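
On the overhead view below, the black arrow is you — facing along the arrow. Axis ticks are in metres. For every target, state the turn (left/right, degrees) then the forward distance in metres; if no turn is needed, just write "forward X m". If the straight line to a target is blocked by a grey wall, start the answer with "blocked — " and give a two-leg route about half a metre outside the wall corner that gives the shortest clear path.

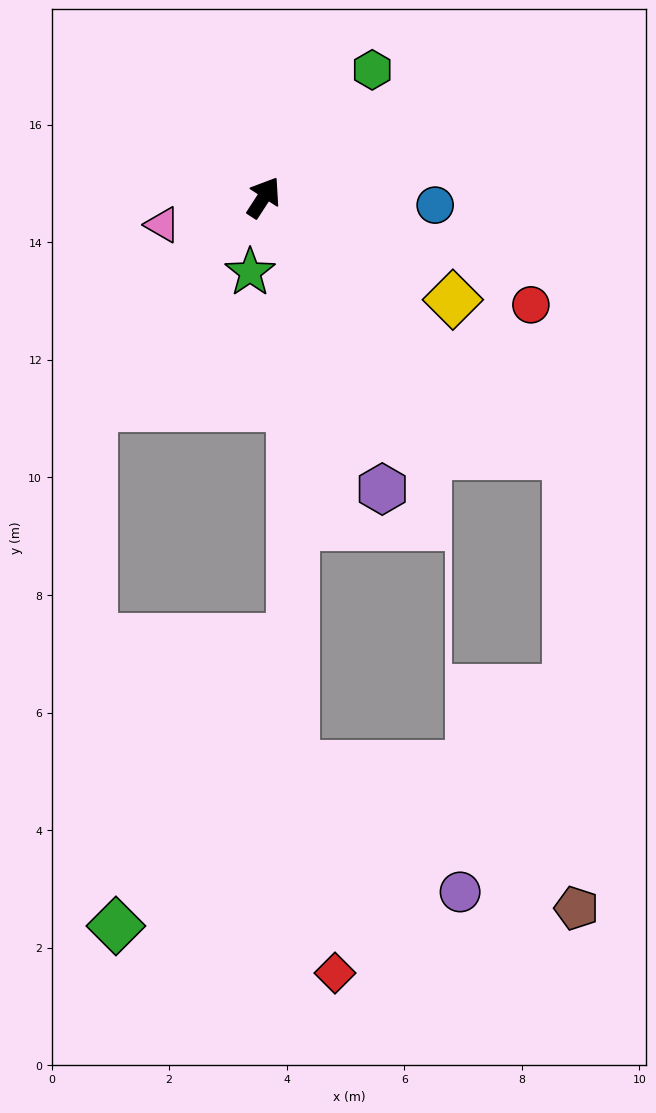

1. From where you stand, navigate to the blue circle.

turn right 60°, forward 2.9 m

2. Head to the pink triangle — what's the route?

turn left 138°, forward 1.8 m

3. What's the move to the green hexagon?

turn right 7°, forward 2.8 m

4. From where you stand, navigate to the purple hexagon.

turn right 125°, forward 5.4 m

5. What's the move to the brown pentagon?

blocked — turn right 97°, forward 6.8 m, then turn right 49°, forward 7.7 m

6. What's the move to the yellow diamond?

turn right 85°, forward 3.7 m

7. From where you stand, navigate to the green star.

turn right 157°, forward 1.3 m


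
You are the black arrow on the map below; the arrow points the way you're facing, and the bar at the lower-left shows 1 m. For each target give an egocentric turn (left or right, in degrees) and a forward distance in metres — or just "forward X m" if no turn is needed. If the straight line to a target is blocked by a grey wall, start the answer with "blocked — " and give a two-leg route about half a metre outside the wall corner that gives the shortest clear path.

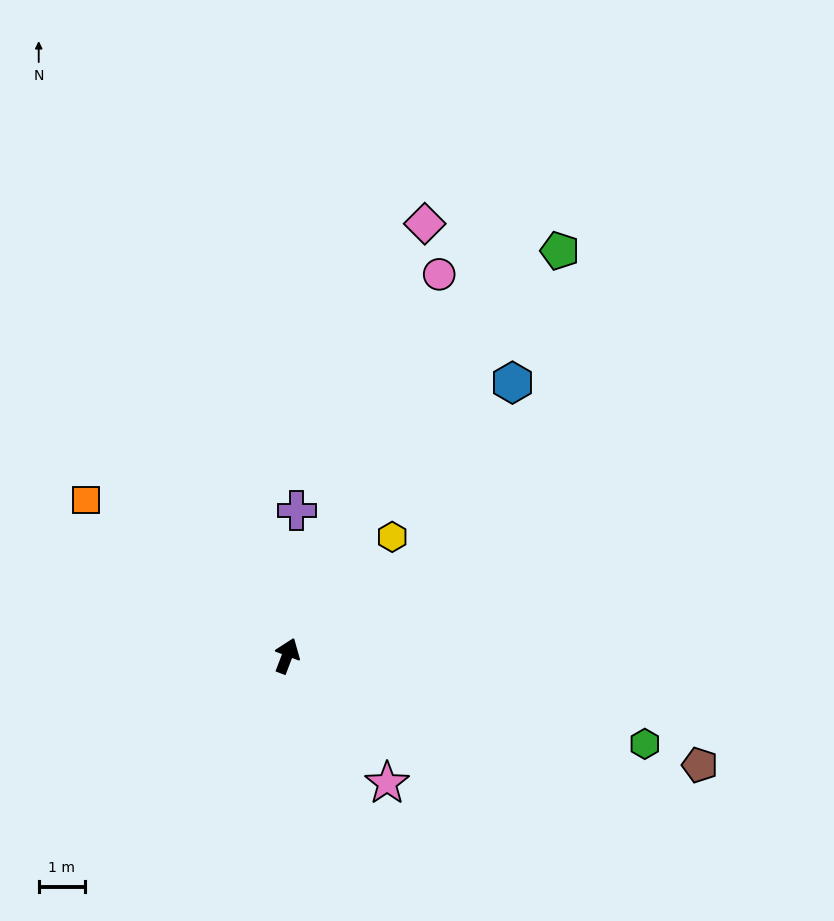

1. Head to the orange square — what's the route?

turn left 73°, forward 5.5 m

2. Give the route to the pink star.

turn right 121°, forward 3.5 m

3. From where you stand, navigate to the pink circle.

forward 8.9 m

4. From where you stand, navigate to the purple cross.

turn left 17°, forward 3.2 m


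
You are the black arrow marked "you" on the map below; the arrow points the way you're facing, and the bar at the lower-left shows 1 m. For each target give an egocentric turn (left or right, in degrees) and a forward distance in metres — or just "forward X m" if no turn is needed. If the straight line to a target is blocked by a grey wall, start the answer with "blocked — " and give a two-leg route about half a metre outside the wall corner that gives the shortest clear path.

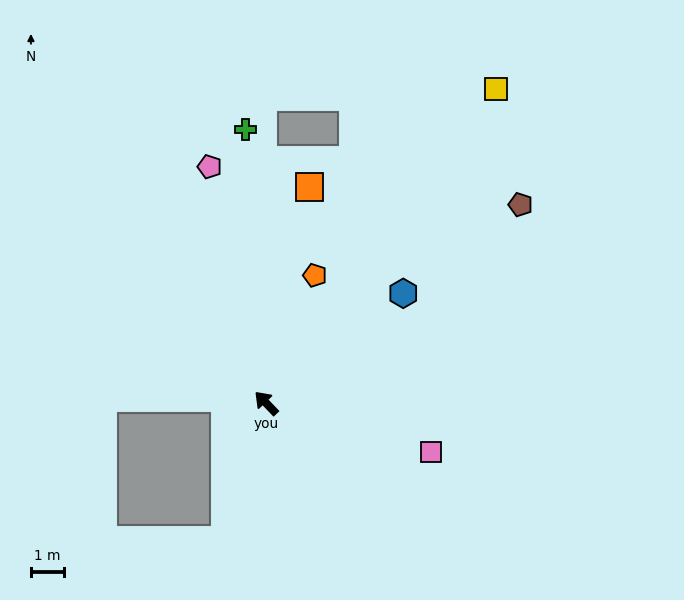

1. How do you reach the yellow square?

turn right 80°, forward 11.6 m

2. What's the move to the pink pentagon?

turn right 30°, forward 7.3 m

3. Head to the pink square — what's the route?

turn right 150°, forward 5.1 m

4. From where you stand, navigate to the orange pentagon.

turn right 65°, forward 4.1 m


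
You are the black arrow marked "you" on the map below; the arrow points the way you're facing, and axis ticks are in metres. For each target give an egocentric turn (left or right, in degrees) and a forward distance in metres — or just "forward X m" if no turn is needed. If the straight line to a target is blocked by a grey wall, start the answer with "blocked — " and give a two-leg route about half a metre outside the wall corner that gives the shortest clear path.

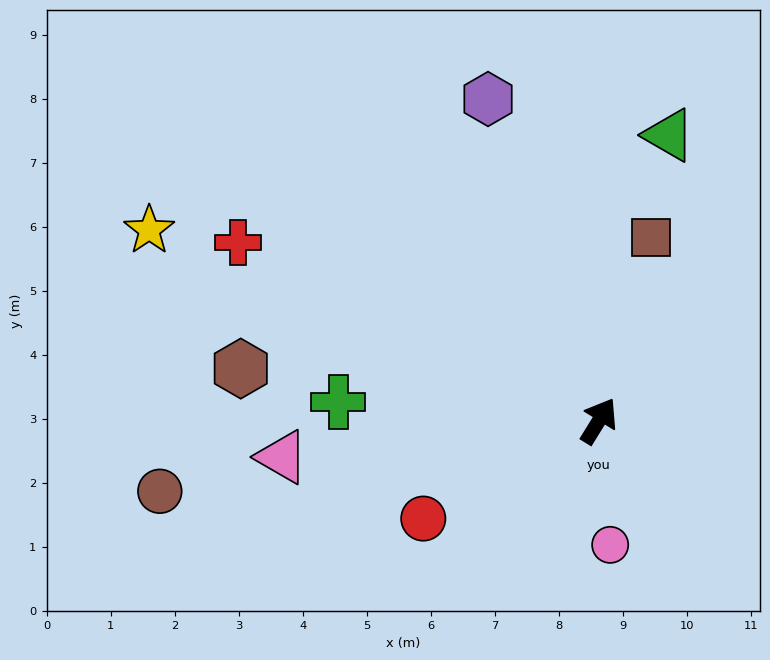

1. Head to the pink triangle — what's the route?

turn left 128°, forward 5.0 m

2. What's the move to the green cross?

turn left 118°, forward 4.1 m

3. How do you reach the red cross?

turn left 95°, forward 6.3 m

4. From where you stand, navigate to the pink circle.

turn right 143°, forward 1.9 m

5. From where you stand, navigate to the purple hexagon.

turn left 51°, forward 5.3 m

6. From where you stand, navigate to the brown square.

turn left 16°, forward 3.0 m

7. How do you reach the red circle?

turn left 151°, forward 3.1 m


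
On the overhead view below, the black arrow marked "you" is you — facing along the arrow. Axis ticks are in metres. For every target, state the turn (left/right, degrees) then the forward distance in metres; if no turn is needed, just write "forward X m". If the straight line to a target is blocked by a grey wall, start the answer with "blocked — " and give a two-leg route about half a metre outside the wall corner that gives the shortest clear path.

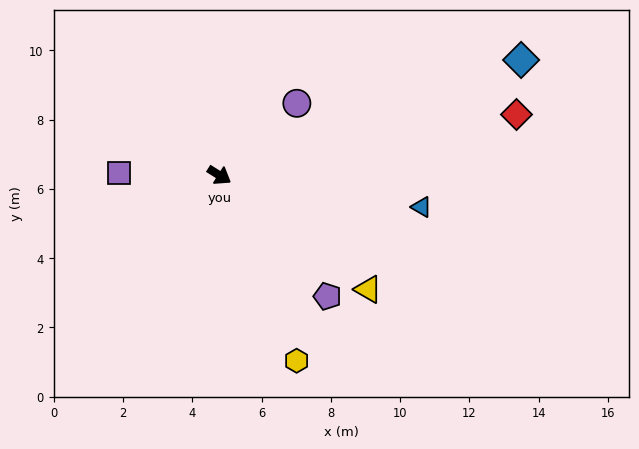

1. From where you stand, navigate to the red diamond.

turn left 44°, forward 8.8 m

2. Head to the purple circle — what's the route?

turn left 75°, forward 3.1 m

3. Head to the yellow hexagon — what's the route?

turn right 35°, forward 5.8 m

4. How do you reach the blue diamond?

turn left 53°, forward 9.3 m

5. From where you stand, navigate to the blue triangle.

turn left 23°, forward 5.9 m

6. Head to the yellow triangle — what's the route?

turn right 5°, forward 5.4 m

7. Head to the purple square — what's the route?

turn right 149°, forward 2.9 m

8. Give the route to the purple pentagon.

turn right 16°, forward 4.7 m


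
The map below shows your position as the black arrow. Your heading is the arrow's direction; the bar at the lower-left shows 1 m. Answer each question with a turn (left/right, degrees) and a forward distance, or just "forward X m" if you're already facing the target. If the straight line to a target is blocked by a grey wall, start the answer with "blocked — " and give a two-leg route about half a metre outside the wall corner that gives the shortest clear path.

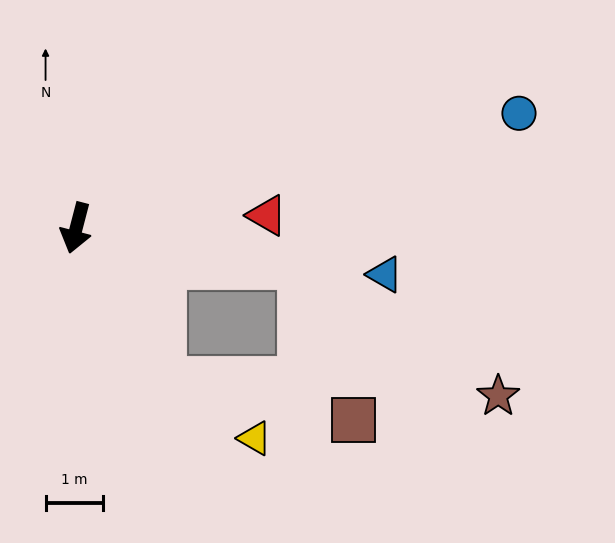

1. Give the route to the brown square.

blocked — turn left 44°, forward 3.0 m, then turn left 49°, forward 3.4 m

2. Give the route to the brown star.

blocked — turn left 95°, forward 4.0 m, then turn right 24°, forward 4.1 m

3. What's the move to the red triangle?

turn left 108°, forward 3.3 m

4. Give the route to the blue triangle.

turn left 96°, forward 5.4 m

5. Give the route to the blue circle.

turn left 119°, forward 7.9 m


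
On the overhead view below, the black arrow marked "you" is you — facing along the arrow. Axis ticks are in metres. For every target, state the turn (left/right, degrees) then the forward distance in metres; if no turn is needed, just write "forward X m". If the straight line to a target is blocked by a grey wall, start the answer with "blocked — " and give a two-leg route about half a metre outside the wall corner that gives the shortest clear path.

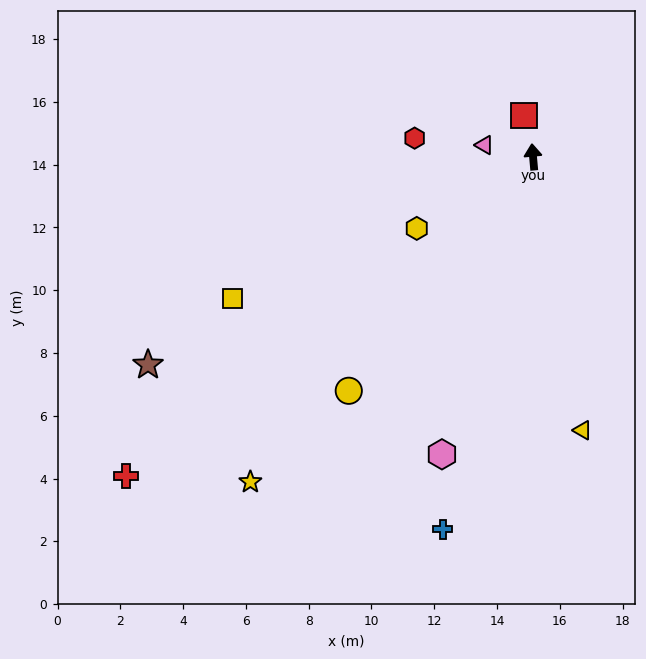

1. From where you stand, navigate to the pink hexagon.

turn left 158°, forward 9.9 m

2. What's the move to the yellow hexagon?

turn left 117°, forward 4.3 m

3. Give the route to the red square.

turn left 7°, forward 1.3 m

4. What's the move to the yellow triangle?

turn right 175°, forward 8.9 m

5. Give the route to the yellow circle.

turn left 137°, forward 9.5 m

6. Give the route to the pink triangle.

turn left 71°, forward 1.6 m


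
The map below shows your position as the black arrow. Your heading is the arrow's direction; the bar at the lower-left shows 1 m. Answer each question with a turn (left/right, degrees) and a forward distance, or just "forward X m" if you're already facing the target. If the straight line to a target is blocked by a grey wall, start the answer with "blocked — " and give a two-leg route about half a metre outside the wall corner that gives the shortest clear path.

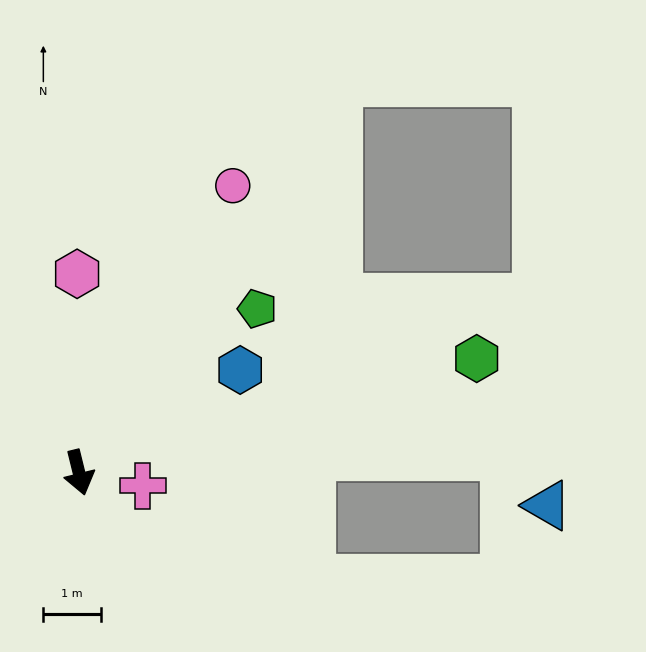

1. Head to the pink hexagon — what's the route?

turn left 167°, forward 3.5 m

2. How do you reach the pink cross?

turn left 65°, forward 1.1 m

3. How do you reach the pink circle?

turn left 138°, forward 5.7 m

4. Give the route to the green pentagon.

turn left 119°, forward 4.2 m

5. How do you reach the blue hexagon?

turn left 109°, forward 3.3 m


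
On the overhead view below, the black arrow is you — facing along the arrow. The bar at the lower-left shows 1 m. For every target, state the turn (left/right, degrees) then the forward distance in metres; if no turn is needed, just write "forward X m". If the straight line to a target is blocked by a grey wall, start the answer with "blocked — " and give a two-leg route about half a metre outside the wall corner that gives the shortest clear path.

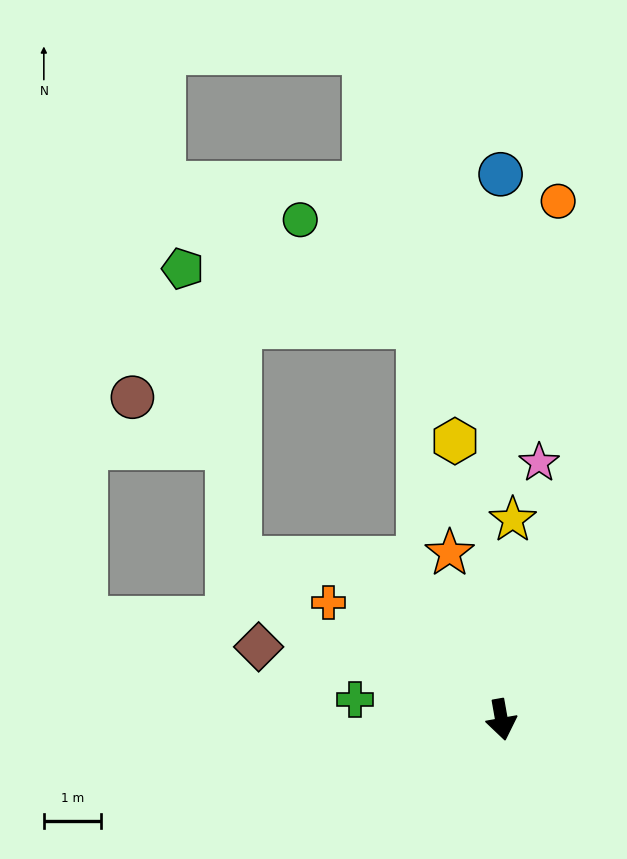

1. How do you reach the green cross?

turn right 108°, forward 2.6 m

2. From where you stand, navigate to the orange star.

turn right 173°, forward 3.1 m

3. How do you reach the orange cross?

turn right 134°, forward 3.7 m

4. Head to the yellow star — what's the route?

turn left 167°, forward 3.5 m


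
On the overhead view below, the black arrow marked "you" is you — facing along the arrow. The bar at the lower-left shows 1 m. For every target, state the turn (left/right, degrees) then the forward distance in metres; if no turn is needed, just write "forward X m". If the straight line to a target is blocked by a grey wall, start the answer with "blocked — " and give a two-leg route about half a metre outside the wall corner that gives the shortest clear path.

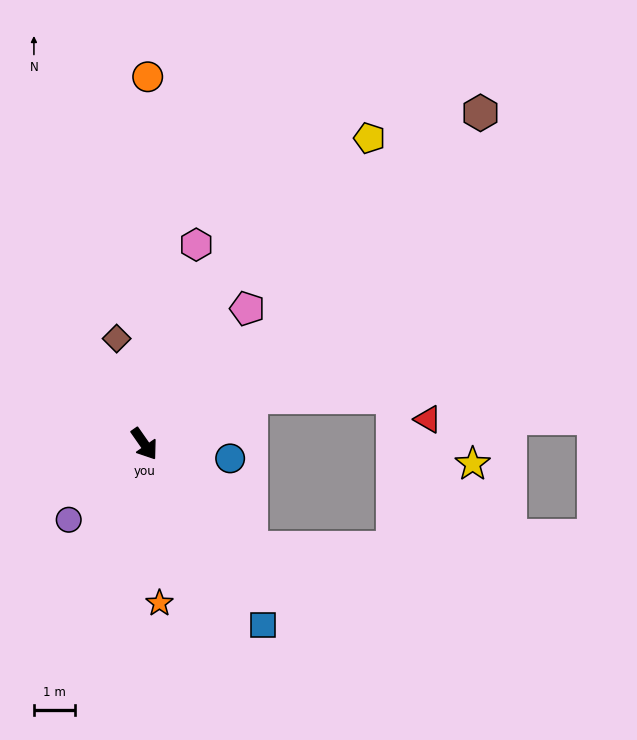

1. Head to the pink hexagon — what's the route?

turn left 130°, forward 5.1 m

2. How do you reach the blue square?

forward 5.3 m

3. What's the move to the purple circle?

turn right 80°, forward 2.6 m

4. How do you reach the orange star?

turn right 29°, forward 3.9 m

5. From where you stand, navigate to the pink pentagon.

turn left 108°, forward 4.2 m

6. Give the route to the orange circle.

turn left 145°, forward 9.0 m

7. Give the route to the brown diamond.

turn left 160°, forward 2.7 m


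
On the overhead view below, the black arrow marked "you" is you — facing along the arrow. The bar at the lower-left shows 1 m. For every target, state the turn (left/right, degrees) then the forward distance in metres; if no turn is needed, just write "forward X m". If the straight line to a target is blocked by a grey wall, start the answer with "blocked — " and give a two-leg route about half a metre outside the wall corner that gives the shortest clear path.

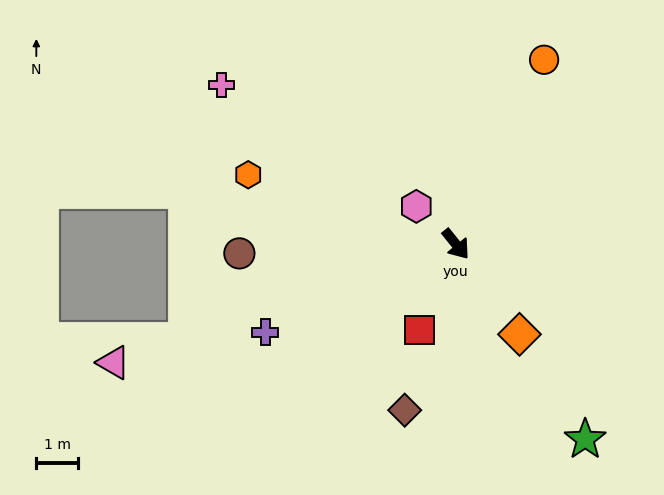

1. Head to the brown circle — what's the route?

turn right 126°, forward 5.2 m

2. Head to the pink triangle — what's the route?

turn right 110°, forward 8.7 m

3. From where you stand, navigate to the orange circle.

turn left 116°, forward 4.9 m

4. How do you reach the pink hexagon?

turn right 173°, forward 1.3 m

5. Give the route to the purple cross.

turn right 104°, forward 5.0 m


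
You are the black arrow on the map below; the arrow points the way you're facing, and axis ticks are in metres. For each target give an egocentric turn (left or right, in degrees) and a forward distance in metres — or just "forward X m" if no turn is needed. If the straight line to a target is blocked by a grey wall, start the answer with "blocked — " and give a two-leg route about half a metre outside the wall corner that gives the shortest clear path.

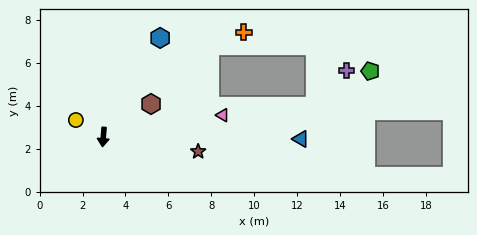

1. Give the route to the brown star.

turn left 86°, forward 4.5 m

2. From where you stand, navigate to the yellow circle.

turn right 117°, forward 1.5 m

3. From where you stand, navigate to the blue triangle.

turn left 94°, forward 9.2 m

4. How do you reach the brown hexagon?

turn left 129°, forward 2.7 m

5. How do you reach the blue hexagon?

turn left 155°, forward 5.3 m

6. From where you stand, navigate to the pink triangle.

turn left 105°, forward 5.7 m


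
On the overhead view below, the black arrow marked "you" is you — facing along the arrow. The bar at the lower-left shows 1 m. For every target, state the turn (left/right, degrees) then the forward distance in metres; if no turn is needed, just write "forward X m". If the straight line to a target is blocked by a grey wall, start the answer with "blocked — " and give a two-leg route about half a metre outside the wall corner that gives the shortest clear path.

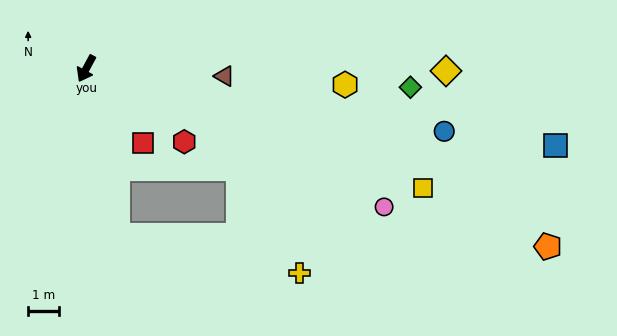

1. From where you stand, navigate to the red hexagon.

turn left 82°, forward 4.0 m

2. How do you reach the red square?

turn left 65°, forward 3.0 m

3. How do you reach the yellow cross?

blocked — turn left 39°, forward 5.5 m, then turn left 68°, forward 6.0 m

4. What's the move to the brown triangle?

turn left 115°, forward 4.5 m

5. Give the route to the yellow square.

turn left 99°, forward 11.5 m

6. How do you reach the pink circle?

turn left 93°, forward 10.6 m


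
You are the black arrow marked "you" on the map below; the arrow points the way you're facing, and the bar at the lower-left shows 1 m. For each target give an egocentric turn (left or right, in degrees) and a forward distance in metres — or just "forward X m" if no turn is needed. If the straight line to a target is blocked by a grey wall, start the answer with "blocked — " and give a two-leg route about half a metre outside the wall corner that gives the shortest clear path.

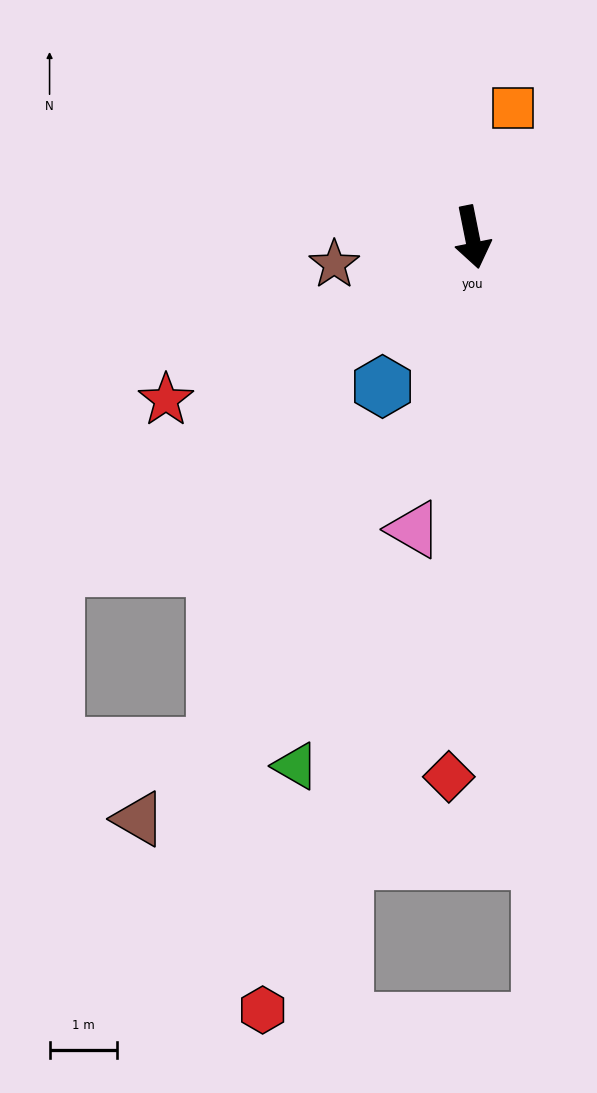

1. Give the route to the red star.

turn right 73°, forward 5.2 m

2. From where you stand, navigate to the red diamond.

turn right 14°, forward 8.1 m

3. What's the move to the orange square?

turn left 151°, forward 2.0 m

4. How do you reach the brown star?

turn right 90°, forward 2.1 m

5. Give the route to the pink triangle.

turn right 23°, forward 4.5 m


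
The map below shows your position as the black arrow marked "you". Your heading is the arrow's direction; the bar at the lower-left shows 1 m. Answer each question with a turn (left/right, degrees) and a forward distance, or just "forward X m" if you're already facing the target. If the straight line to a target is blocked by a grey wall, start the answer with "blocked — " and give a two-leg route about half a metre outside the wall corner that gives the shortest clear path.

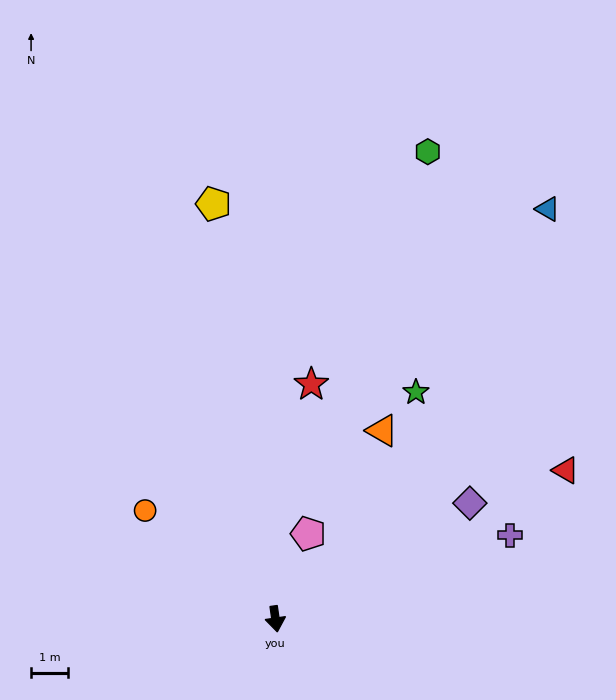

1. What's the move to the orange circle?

turn right 138°, forward 4.6 m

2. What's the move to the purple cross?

turn left 101°, forward 6.8 m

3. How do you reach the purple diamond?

turn left 113°, forward 6.2 m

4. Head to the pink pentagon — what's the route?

turn left 151°, forward 2.5 m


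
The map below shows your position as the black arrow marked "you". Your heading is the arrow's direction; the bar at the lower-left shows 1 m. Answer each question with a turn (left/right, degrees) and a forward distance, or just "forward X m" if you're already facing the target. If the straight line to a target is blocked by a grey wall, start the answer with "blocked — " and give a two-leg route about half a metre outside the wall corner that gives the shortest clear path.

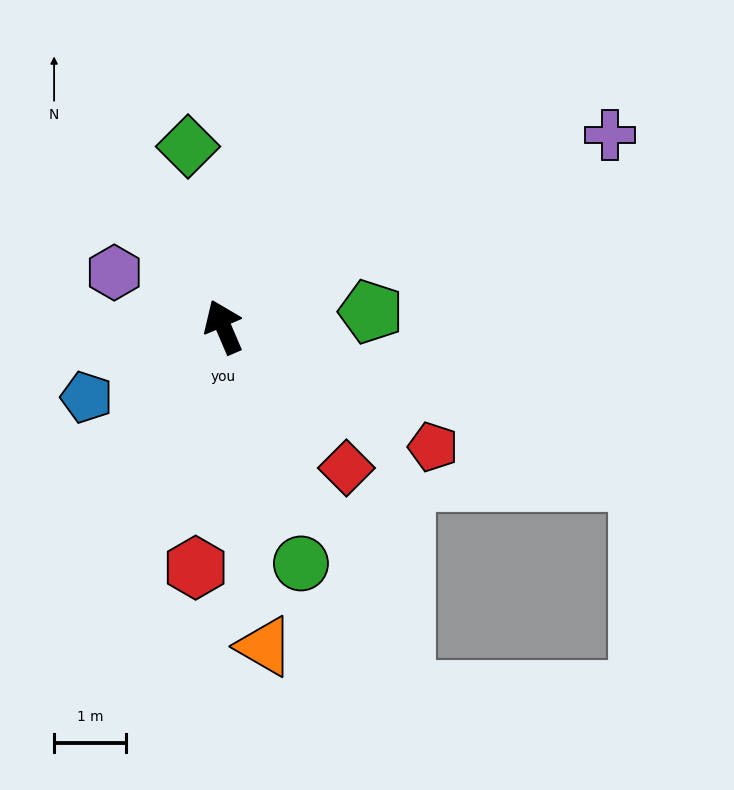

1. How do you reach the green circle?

turn left 175°, forward 3.5 m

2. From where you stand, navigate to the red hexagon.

turn left 150°, forward 3.4 m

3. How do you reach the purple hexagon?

turn left 40°, forward 1.7 m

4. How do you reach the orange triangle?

turn left 164°, forward 4.5 m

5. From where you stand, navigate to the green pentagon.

turn right 107°, forward 2.1 m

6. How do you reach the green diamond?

turn right 12°, forward 2.6 m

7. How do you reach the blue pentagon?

turn left 94°, forward 2.1 m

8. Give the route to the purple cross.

turn right 87°, forward 6.0 m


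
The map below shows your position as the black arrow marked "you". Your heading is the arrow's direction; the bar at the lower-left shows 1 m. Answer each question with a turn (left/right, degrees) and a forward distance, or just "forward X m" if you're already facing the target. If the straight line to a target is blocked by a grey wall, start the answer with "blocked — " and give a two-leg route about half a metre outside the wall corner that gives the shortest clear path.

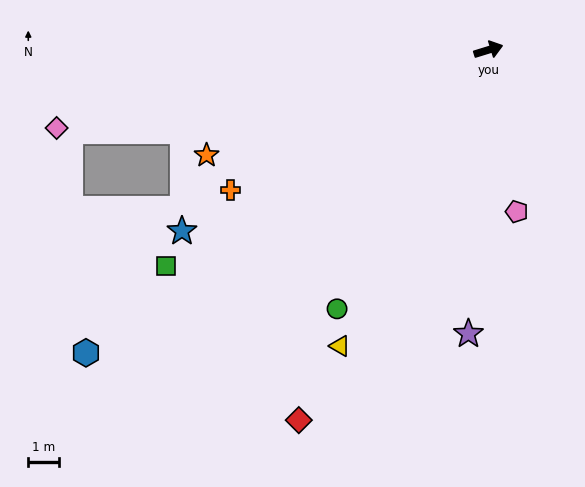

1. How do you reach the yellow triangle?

turn right 134°, forward 10.7 m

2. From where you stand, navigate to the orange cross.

turn right 169°, forward 9.5 m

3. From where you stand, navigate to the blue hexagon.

turn right 160°, forward 16.2 m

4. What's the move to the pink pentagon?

turn right 97°, forward 5.3 m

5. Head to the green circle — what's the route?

turn right 137°, forward 9.7 m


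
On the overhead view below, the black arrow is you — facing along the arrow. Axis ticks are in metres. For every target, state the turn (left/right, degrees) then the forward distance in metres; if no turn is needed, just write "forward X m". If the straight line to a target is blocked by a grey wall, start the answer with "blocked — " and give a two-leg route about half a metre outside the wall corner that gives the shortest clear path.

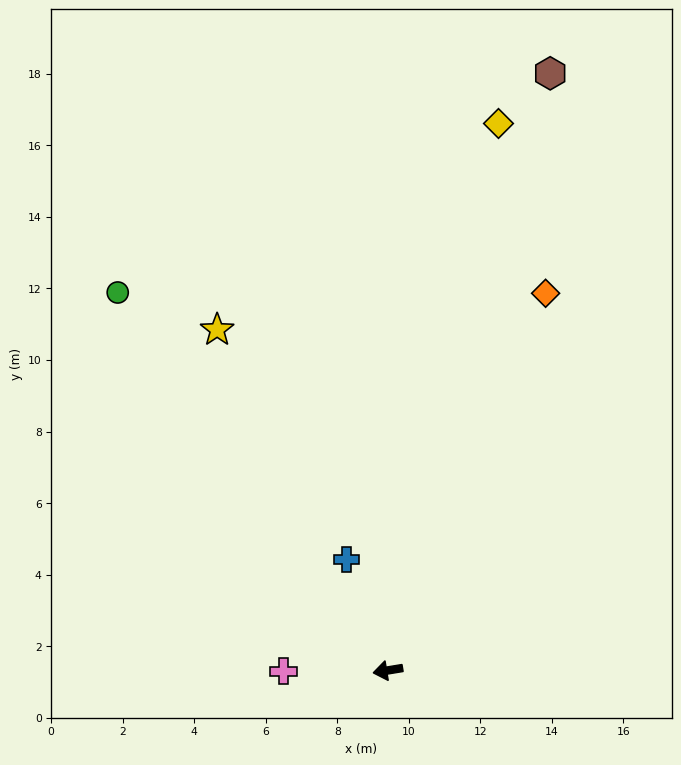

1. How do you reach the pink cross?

turn right 9°, forward 2.9 m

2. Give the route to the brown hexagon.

turn right 115°, forward 17.3 m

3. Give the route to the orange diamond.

turn right 122°, forward 11.4 m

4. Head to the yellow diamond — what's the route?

turn right 111°, forward 15.6 m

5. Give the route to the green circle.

turn right 64°, forward 13.0 m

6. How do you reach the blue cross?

turn right 79°, forward 3.3 m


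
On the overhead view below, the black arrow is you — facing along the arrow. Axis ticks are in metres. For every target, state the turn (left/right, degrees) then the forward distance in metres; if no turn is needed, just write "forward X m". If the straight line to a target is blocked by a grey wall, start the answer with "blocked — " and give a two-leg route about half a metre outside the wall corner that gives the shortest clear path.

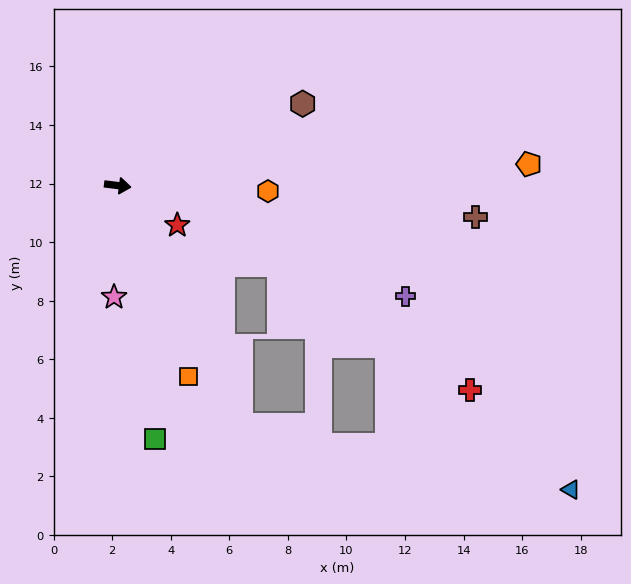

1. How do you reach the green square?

turn right 75°, forward 8.8 m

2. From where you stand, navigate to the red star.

turn right 27°, forward 2.4 m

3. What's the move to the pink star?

turn right 85°, forward 3.8 m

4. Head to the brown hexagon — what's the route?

turn left 31°, forward 6.9 m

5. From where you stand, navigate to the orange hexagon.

turn left 5°, forward 5.1 m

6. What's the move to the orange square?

turn right 63°, forward 7.0 m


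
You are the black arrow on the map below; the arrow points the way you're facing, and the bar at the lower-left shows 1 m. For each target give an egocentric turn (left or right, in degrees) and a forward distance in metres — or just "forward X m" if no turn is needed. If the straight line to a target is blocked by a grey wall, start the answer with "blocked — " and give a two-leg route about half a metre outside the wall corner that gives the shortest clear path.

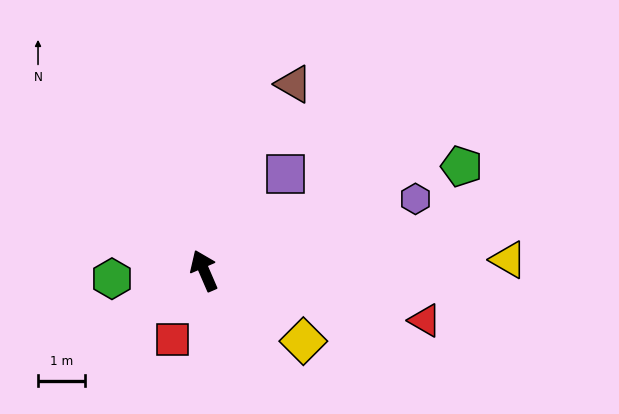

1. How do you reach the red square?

turn left 132°, forward 1.6 m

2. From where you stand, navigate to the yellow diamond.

turn right 149°, forward 2.6 m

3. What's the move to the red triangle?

turn right 126°, forward 4.8 m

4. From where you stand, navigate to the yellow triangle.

turn right 111°, forward 6.4 m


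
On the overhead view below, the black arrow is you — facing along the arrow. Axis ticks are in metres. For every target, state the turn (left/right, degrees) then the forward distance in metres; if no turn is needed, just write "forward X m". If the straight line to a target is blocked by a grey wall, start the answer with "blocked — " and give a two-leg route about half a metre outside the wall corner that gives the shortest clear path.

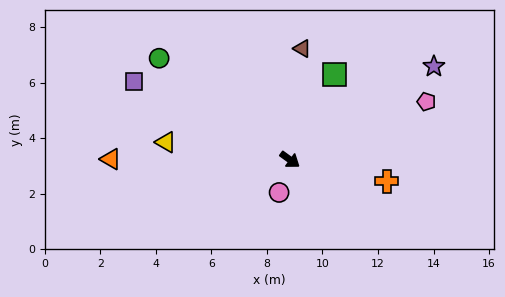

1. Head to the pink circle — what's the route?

turn right 72°, forward 1.2 m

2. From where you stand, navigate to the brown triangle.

turn left 120°, forward 4.0 m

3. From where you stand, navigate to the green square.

turn left 98°, forward 3.5 m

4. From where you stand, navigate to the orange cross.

turn left 23°, forward 3.6 m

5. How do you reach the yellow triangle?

turn right 152°, forward 4.5 m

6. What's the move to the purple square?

turn right 171°, forward 6.3 m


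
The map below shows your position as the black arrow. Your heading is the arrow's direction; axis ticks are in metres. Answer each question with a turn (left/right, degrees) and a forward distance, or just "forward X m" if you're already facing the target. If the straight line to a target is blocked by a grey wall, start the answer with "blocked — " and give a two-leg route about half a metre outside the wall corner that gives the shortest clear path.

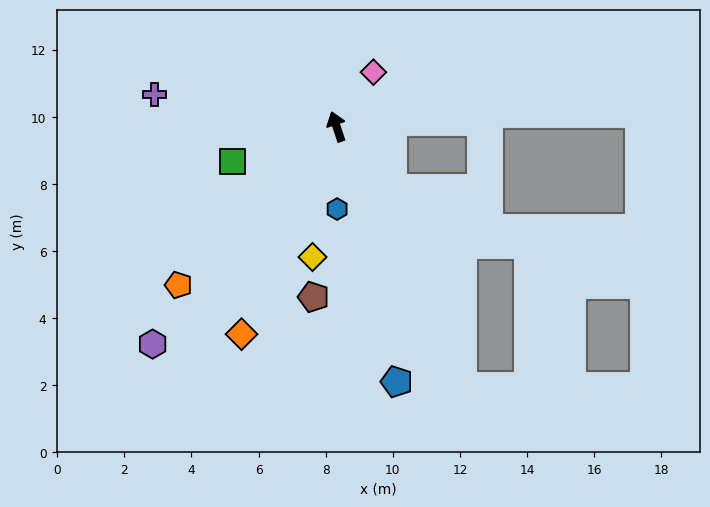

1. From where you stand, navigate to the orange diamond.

turn left 137°, forward 6.8 m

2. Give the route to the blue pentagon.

turn left 175°, forward 7.8 m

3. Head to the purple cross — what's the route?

turn left 62°, forward 5.5 m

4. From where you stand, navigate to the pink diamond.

turn right 52°, forward 2.0 m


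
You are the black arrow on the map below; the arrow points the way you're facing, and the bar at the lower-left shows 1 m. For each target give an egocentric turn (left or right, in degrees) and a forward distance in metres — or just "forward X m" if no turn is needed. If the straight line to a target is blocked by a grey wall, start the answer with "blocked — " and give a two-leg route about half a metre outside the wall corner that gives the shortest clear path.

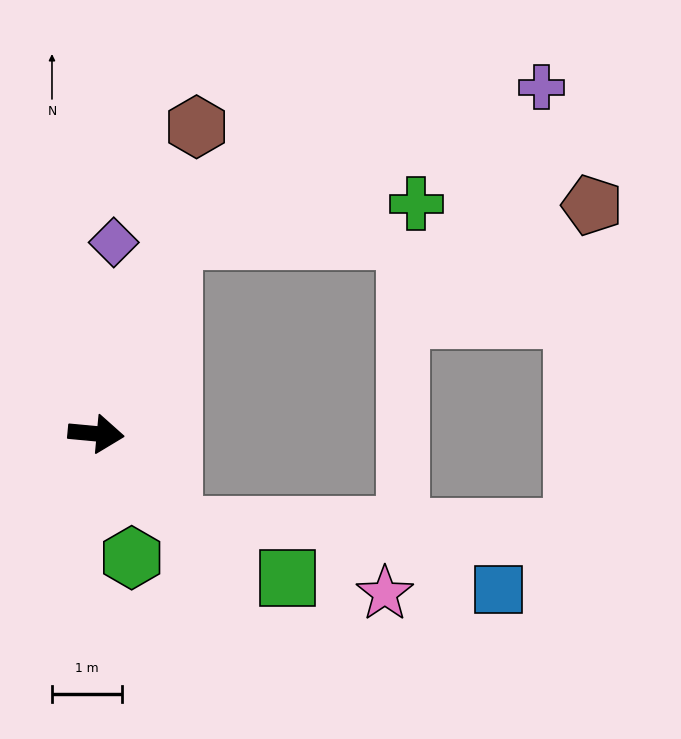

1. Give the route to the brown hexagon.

turn left 77°, forward 4.6 m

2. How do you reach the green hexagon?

turn right 69°, forward 1.8 m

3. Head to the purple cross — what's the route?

blocked — turn left 74°, forward 3.0 m, then turn right 46°, forward 5.7 m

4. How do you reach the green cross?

blocked — turn left 74°, forward 3.0 m, then turn right 60°, forward 3.5 m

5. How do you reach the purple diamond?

turn left 90°, forward 2.7 m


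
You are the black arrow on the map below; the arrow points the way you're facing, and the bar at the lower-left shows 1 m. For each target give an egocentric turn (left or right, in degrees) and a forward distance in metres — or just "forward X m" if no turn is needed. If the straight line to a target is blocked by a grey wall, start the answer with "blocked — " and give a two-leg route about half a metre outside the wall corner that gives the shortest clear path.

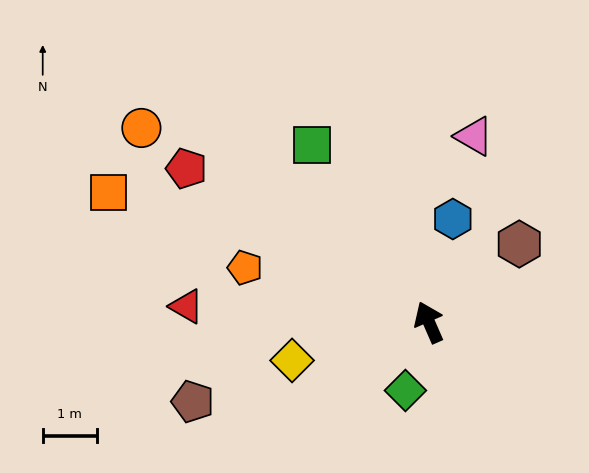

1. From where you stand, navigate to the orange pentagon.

turn left 50°, forward 3.6 m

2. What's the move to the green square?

turn left 10°, forward 3.9 m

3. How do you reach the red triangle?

turn left 63°, forward 4.5 m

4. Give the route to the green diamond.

turn left 137°, forward 1.3 m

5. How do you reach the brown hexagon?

turn right 73°, forward 2.2 m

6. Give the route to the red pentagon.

turn left 34°, forward 5.3 m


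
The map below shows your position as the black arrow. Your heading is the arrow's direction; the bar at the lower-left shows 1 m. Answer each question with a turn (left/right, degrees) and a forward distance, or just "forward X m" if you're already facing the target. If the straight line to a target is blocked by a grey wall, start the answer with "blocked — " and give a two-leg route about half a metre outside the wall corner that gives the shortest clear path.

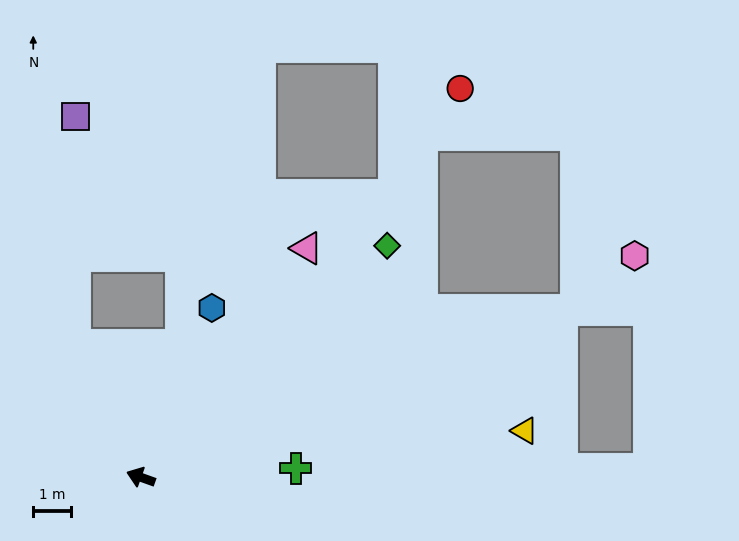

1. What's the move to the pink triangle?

turn right 106°, forward 7.6 m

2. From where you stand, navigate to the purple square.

blocked — turn right 44°, forward 4.0 m, then turn right 26°, forward 6.1 m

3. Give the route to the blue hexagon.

turn right 93°, forward 4.9 m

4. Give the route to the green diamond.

turn right 117°, forward 9.1 m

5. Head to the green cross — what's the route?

turn right 157°, forward 4.2 m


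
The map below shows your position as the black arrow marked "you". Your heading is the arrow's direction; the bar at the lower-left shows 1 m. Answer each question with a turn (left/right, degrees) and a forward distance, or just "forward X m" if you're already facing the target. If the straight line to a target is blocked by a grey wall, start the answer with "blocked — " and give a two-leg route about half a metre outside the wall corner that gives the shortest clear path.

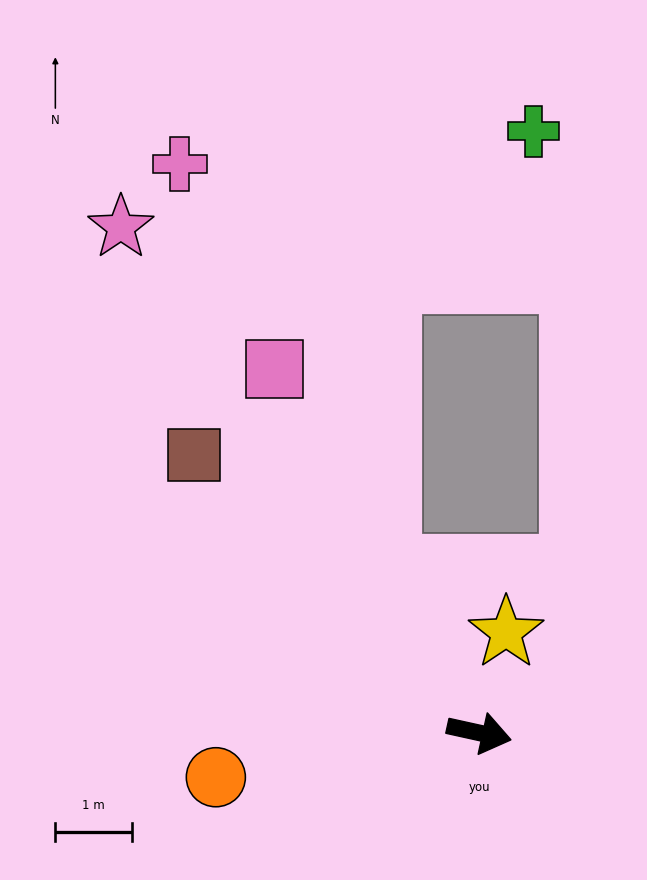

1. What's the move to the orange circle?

turn right 158°, forward 3.5 m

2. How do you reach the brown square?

turn left 148°, forward 5.2 m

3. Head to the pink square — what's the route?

turn left 132°, forward 5.5 m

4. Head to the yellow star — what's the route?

turn left 87°, forward 1.4 m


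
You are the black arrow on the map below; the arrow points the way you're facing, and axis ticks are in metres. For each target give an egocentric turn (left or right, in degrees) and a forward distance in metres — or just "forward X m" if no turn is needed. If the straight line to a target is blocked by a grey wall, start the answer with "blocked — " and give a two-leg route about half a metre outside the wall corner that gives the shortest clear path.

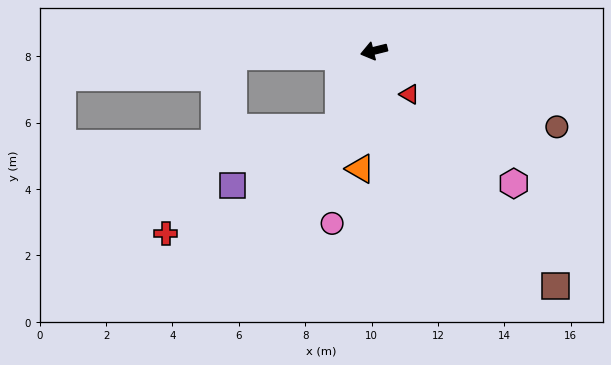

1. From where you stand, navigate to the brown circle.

turn left 143°, forward 6.0 m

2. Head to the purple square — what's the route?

blocked — turn left 52°, forward 2.5 m, then turn right 38°, forward 3.7 m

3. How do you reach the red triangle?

turn left 115°, forward 1.7 m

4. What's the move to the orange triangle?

turn left 69°, forward 3.6 m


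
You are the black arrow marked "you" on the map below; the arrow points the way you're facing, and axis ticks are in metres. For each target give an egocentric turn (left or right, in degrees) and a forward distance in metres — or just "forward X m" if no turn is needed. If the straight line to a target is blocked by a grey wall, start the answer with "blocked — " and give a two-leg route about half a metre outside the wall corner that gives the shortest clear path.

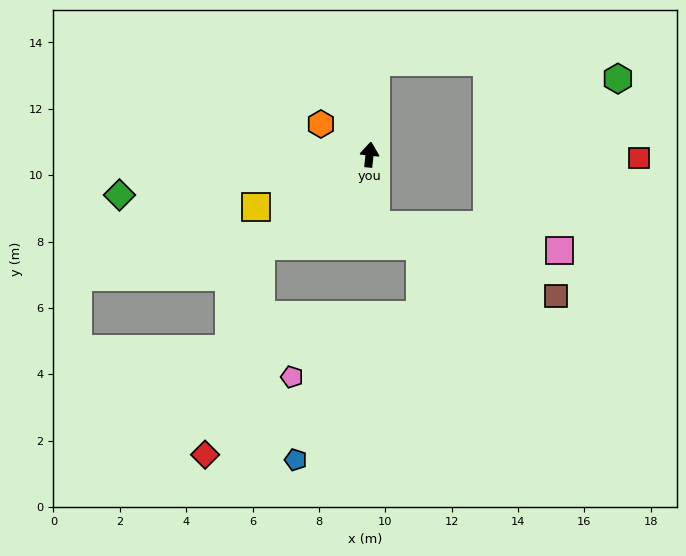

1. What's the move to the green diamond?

turn left 105°, forward 7.6 m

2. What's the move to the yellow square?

turn left 121°, forward 3.8 m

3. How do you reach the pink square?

blocked — turn right 168°, forward 2.1 m, then turn left 76°, forward 5.6 m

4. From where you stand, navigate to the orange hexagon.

turn left 64°, forward 1.7 m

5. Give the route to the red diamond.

blocked — turn left 136°, forward 4.3 m, then turn left 35°, forward 6.5 m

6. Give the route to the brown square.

blocked — turn right 168°, forward 2.1 m, then turn left 62°, forward 5.8 m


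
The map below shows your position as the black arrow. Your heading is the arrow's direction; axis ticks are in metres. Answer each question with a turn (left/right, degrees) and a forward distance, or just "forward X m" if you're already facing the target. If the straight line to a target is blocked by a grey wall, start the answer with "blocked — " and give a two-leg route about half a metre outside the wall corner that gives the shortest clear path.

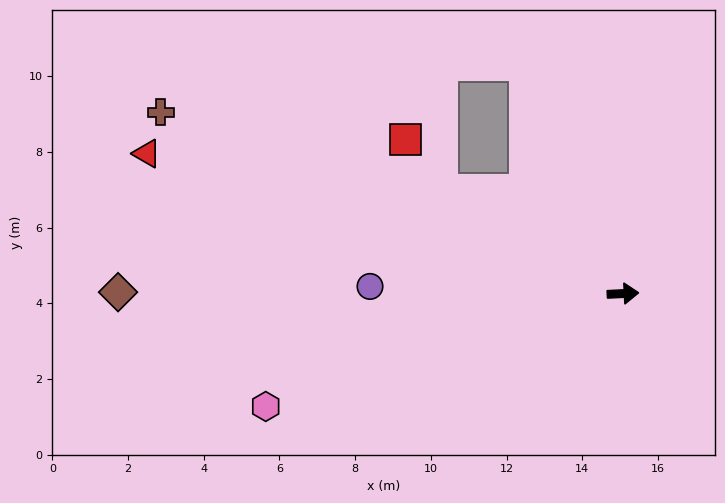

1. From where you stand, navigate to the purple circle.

turn left 175°, forward 6.7 m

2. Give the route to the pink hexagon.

turn right 165°, forward 9.9 m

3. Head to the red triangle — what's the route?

turn left 161°, forward 13.1 m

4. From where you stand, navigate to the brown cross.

turn left 156°, forward 13.1 m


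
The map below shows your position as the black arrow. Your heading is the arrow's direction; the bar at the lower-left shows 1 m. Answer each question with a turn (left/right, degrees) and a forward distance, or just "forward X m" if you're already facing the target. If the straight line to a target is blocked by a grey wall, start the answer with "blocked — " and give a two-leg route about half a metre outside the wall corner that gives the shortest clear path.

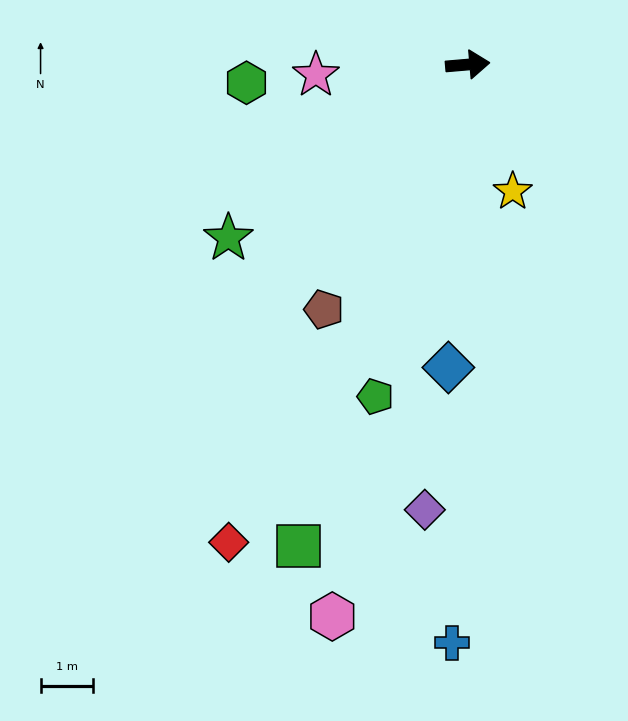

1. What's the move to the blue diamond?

turn right 99°, forward 5.8 m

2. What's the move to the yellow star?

turn right 75°, forward 2.6 m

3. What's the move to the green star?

turn right 149°, forward 5.6 m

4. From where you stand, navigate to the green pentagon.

turn right 110°, forward 6.6 m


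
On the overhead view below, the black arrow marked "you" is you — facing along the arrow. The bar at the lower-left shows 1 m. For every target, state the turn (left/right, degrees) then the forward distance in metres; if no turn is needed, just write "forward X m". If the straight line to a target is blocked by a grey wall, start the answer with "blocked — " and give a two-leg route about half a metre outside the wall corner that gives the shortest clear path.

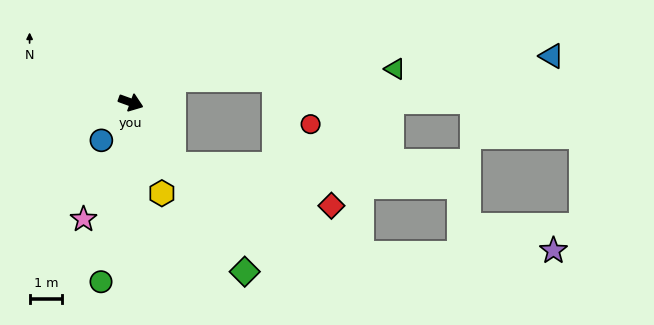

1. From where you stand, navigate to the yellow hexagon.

turn right 51°, forward 3.0 m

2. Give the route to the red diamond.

blocked — turn right 36°, forward 2.3 m, then turn left 42°, forward 5.1 m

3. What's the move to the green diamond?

turn right 36°, forward 6.3 m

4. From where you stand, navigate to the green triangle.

blocked — turn left 50°, forward 1.5 m, then turn right 28°, forward 6.9 m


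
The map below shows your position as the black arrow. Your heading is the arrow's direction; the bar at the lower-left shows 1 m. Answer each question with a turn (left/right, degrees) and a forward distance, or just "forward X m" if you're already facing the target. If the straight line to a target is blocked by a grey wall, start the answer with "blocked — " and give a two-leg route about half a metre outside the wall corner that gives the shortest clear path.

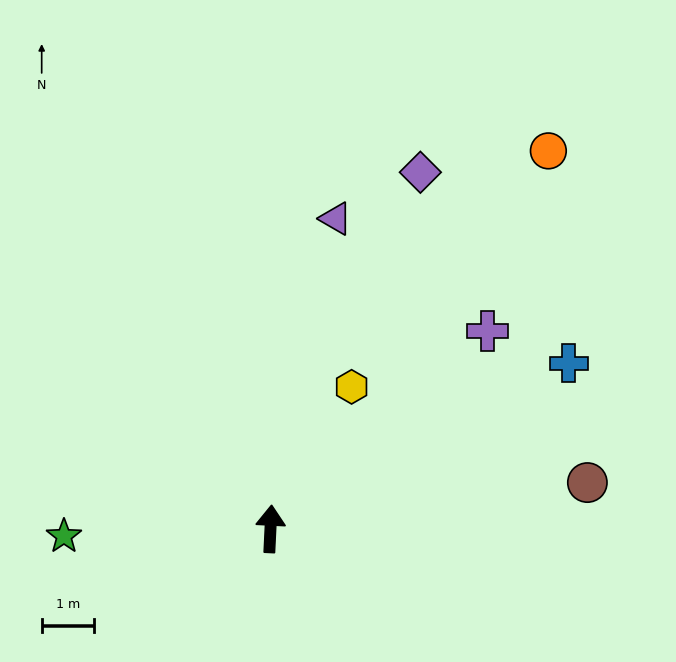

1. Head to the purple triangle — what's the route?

turn right 9°, forward 6.0 m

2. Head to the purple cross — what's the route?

turn right 45°, forward 5.6 m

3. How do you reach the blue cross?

turn right 58°, forward 6.5 m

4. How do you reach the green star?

turn left 95°, forward 3.9 m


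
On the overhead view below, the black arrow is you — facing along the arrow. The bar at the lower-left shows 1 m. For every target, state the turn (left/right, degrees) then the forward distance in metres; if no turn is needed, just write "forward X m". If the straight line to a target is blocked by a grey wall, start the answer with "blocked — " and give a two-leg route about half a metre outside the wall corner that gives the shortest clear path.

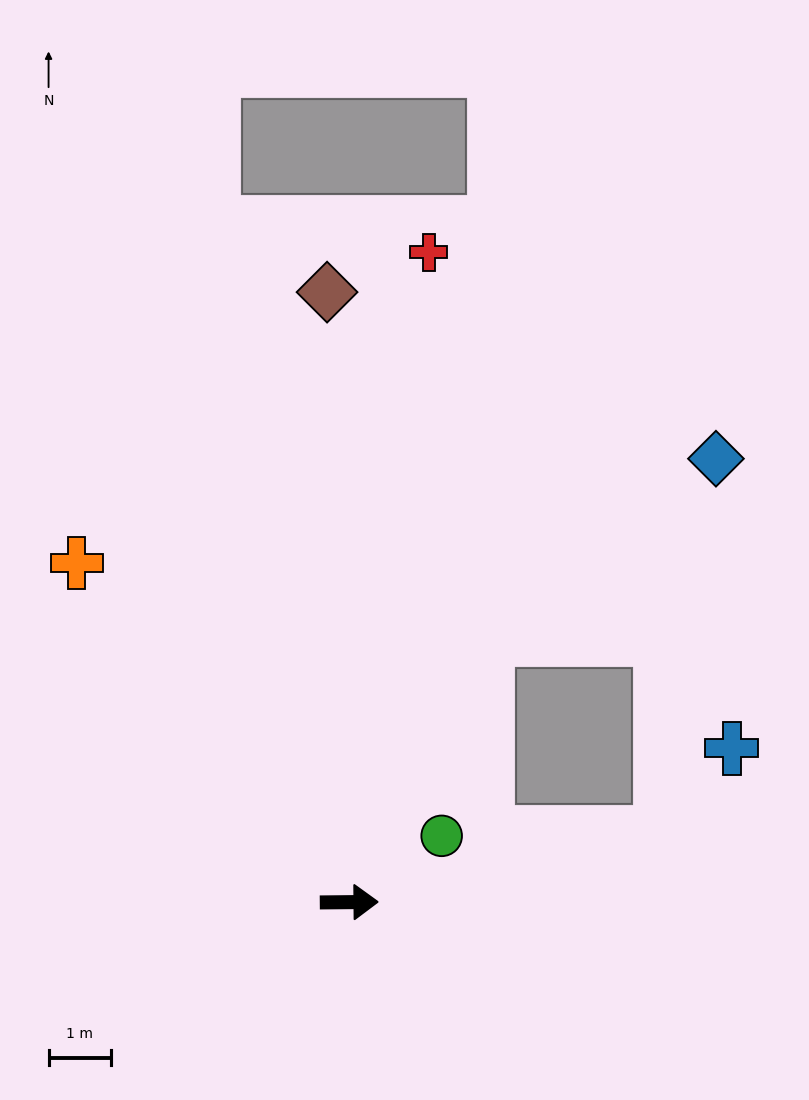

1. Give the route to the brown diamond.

turn left 92°, forward 9.8 m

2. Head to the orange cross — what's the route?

turn left 128°, forward 7.0 m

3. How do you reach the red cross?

turn left 82°, forward 10.5 m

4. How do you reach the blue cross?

blocked — turn left 12°, forward 5.1 m, then turn left 37°, forward 1.8 m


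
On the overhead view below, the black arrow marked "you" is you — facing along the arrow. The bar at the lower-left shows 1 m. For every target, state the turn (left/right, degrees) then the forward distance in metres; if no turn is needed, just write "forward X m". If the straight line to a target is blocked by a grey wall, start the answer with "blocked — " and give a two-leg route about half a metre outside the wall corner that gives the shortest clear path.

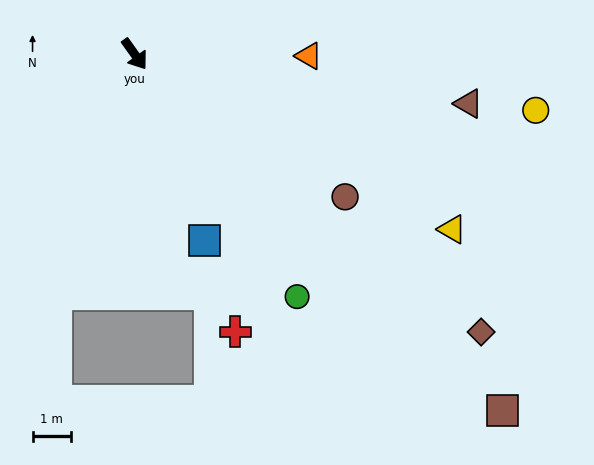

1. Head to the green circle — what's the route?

forward 7.6 m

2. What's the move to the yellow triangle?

turn left 26°, forward 9.5 m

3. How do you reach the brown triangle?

turn left 46°, forward 8.8 m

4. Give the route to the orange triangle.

turn left 54°, forward 4.5 m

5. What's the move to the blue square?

turn right 15°, forward 5.2 m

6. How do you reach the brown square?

turn left 10°, forward 13.3 m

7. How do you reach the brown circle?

turn left 20°, forward 6.6 m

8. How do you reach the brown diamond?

turn left 16°, forward 11.6 m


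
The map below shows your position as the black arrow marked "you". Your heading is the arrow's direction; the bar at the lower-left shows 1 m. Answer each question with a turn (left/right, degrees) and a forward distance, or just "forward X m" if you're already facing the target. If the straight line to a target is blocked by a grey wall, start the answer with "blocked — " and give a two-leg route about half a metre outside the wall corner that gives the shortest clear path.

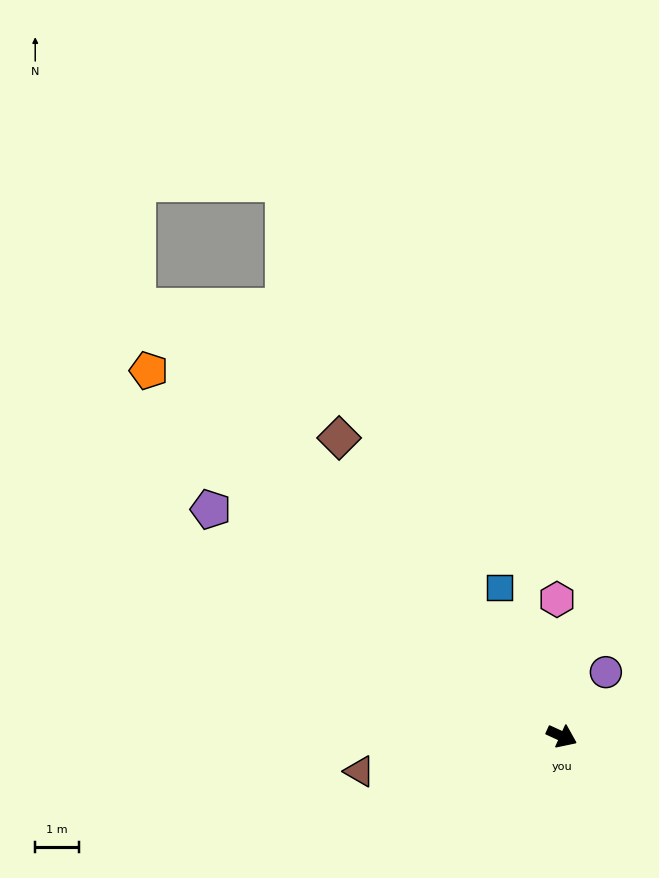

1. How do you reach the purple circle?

turn left 80°, forward 1.8 m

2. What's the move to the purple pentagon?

turn left 172°, forward 9.6 m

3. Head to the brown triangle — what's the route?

turn right 146°, forward 4.7 m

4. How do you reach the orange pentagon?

turn left 163°, forward 12.6 m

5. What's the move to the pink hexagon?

turn left 117°, forward 3.1 m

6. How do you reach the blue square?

turn left 137°, forward 3.7 m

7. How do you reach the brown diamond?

turn left 151°, forward 8.5 m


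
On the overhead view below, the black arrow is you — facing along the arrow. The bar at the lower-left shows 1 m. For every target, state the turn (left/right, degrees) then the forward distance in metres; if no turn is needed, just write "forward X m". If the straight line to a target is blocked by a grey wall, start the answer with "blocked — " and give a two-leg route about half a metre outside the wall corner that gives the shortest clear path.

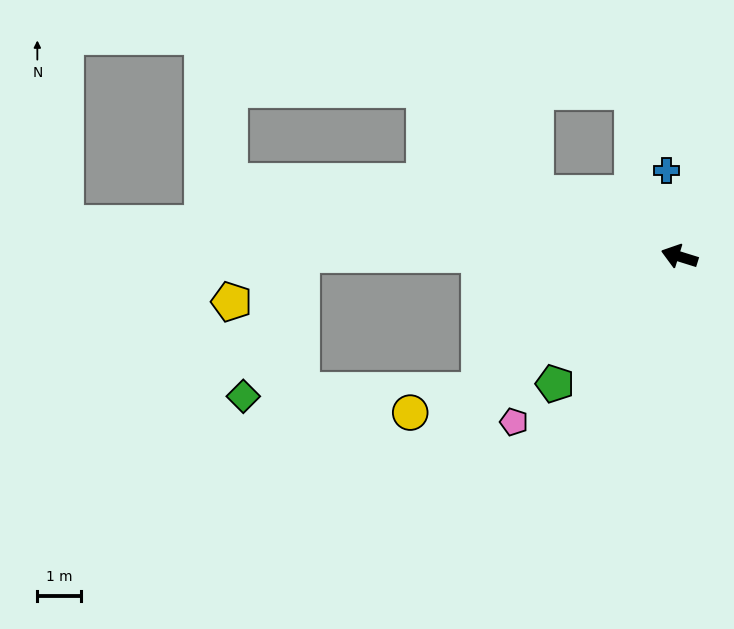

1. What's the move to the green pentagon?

turn left 63°, forward 4.1 m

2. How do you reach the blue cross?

turn right 64°, forward 2.0 m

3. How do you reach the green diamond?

blocked — turn left 17°, forward 8.6 m, then turn left 68°, forward 3.5 m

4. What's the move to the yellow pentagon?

blocked — turn left 17°, forward 8.6 m, then turn left 34°, forward 1.9 m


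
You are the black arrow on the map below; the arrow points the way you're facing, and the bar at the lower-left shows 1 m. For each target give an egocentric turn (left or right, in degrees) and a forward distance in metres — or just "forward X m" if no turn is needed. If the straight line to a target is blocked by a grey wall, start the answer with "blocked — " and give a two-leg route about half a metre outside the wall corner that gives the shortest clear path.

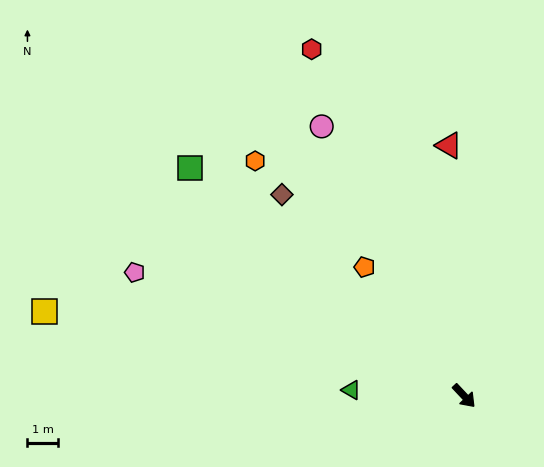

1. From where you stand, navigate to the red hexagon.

turn left 161°, forward 12.4 m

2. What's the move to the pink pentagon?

turn right 154°, forward 11.5 m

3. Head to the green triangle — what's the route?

turn right 136°, forward 3.7 m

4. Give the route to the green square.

turn right 173°, forward 11.7 m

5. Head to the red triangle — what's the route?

turn left 140°, forward 8.2 m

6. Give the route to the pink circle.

turn left 165°, forward 10.0 m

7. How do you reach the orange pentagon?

turn left 175°, forward 5.3 m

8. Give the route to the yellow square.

turn right 145°, forward 14.0 m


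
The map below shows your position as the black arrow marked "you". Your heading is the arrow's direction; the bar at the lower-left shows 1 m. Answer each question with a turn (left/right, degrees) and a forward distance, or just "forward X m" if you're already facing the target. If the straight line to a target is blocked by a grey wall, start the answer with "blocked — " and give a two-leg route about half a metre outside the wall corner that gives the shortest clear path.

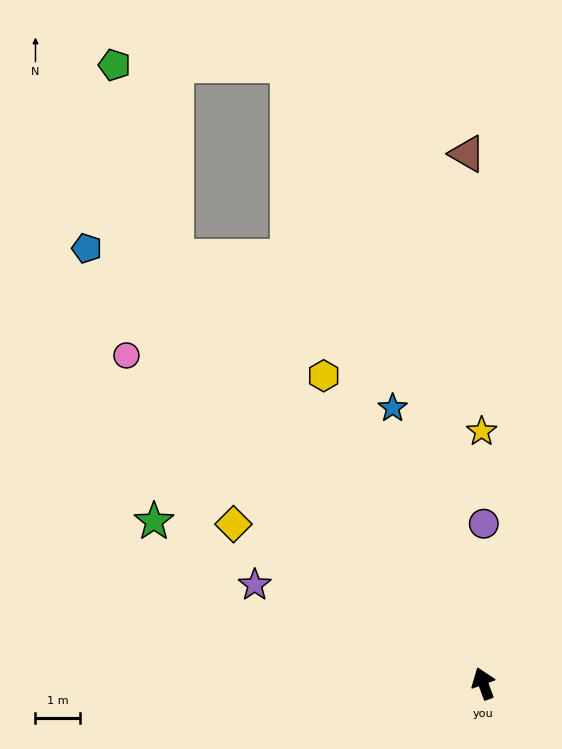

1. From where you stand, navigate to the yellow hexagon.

turn left 7°, forward 7.9 m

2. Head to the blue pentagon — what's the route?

turn left 22°, forward 13.3 m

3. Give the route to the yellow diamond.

turn left 38°, forward 6.7 m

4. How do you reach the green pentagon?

blocked — turn left 16°, forward 11.9 m, then turn right 18°, forward 4.6 m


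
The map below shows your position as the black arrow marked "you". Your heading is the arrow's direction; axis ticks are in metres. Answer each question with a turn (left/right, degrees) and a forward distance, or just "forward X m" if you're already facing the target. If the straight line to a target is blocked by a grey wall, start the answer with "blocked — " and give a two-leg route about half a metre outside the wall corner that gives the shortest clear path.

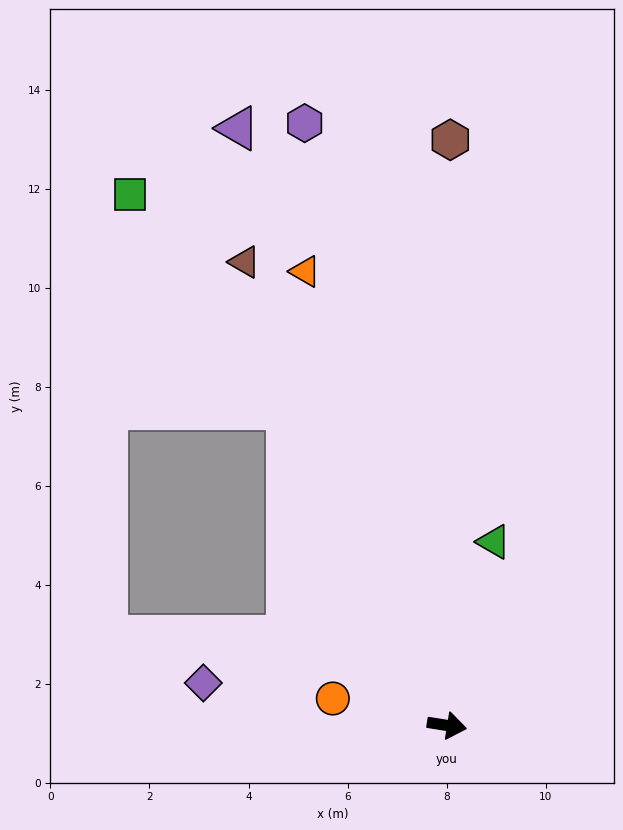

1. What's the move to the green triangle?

turn left 85°, forward 3.8 m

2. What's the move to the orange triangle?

turn left 116°, forward 9.6 m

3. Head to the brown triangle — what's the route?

turn left 123°, forward 10.2 m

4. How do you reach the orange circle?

turn left 176°, forward 2.4 m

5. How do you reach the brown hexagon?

turn left 99°, forward 11.8 m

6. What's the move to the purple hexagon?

turn left 112°, forward 12.5 m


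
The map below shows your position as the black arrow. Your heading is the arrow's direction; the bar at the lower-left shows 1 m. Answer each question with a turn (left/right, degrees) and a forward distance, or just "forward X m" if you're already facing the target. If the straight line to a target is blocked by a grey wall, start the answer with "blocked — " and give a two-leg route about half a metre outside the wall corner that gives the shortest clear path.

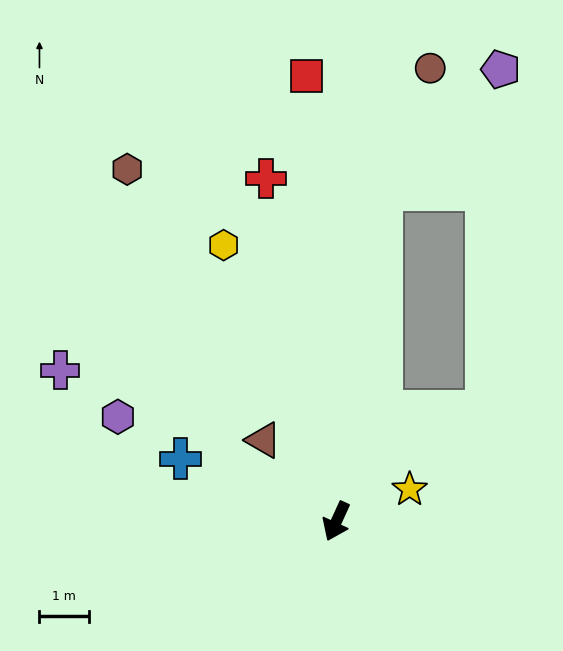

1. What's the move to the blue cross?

turn right 87°, forward 3.4 m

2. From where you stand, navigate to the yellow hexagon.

turn right 133°, forward 6.1 m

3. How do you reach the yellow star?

turn left 138°, forward 1.6 m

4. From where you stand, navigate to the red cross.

turn right 144°, forward 7.1 m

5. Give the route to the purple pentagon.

blocked — turn right 163°, forward 6.8 m, then turn right 37°, forward 3.4 m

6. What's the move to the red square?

turn right 152°, forward 9.1 m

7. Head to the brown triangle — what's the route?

turn right 114°, forward 2.2 m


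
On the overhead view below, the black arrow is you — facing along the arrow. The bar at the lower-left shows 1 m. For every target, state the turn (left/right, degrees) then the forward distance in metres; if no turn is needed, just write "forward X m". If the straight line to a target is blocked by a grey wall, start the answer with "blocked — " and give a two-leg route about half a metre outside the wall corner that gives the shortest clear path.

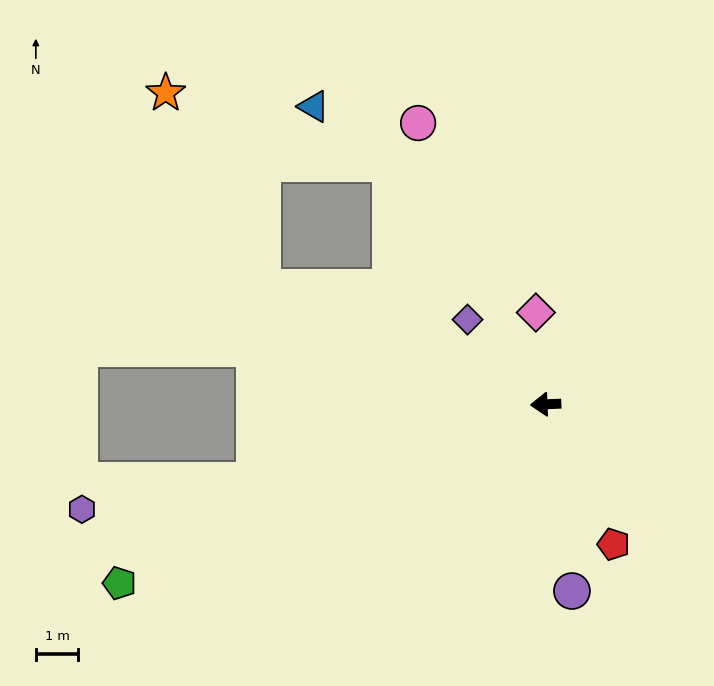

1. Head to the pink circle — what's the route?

turn right 68°, forward 7.3 m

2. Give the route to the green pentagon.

turn left 20°, forward 10.9 m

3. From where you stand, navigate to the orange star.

blocked — turn right 25°, forward 7.2 m, then turn right 41°, forward 5.1 m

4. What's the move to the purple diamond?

turn right 50°, forward 2.7 m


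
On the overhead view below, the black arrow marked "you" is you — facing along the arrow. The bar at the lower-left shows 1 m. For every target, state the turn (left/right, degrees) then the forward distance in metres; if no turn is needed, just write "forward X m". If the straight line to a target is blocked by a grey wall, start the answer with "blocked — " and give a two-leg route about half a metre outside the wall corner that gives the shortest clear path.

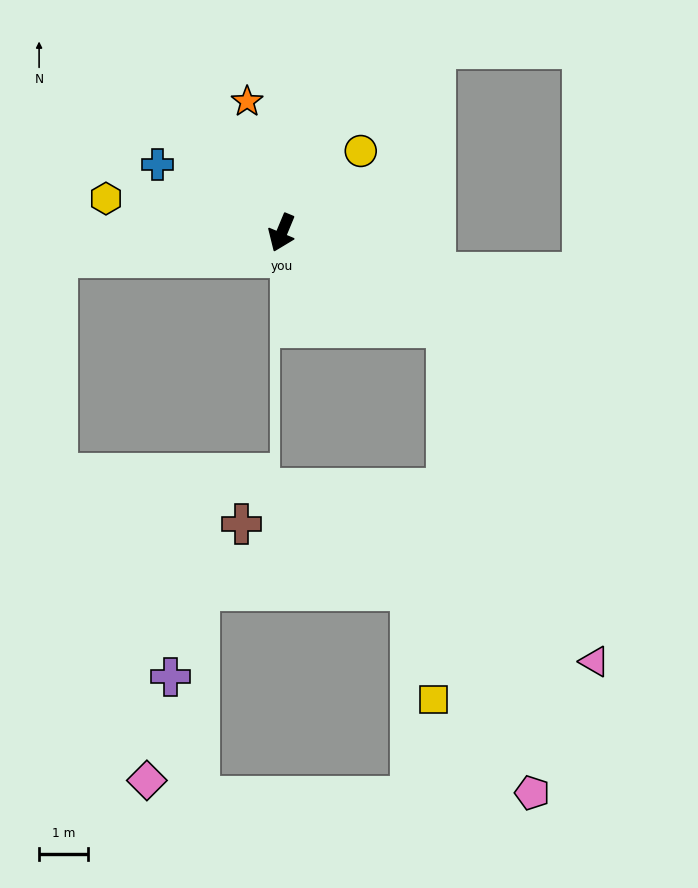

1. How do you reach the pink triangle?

blocked — turn left 83°, forward 3.9 m, then turn right 37°, forward 7.5 m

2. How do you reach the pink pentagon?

blocked — turn left 83°, forward 3.9 m, then turn right 50°, forward 9.7 m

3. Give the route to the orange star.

turn right 143°, forward 2.8 m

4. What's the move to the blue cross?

turn right 96°, forward 2.9 m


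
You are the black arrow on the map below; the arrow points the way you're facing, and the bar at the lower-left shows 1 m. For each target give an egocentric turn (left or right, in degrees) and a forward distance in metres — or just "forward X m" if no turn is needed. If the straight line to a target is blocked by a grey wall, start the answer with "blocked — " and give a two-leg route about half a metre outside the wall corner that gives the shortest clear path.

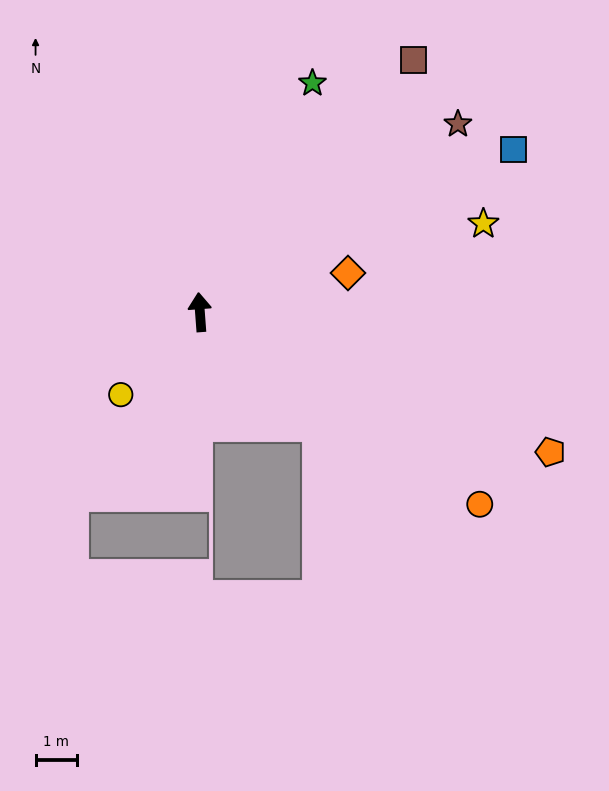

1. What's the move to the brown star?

turn right 58°, forward 7.8 m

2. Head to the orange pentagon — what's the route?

turn right 116°, forward 9.2 m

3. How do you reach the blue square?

turn right 67°, forward 8.6 m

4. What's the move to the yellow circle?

turn left 132°, forward 2.8 m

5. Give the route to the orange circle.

turn right 129°, forward 8.2 m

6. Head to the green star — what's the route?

turn right 30°, forward 6.2 m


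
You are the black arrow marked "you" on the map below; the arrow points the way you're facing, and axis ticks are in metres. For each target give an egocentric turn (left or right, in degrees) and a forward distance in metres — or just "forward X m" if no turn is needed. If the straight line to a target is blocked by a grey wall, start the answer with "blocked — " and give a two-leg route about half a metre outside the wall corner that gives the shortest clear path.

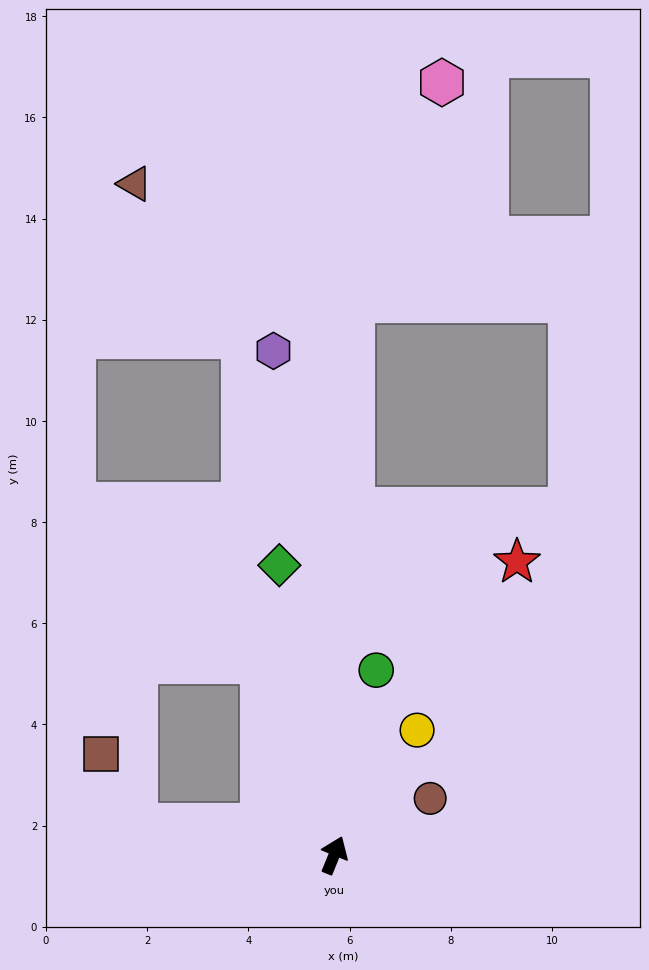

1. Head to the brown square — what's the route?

blocked — turn left 103°, forward 4.0 m, then turn right 54°, forward 1.6 m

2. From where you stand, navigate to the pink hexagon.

blocked — turn left 20°, forward 10.9 m, then turn right 20°, forward 4.7 m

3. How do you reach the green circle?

turn left 9°, forward 3.7 m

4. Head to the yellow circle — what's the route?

turn right 11°, forward 3.0 m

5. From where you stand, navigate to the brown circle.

turn right 37°, forward 2.2 m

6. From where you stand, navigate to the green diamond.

turn left 33°, forward 5.8 m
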